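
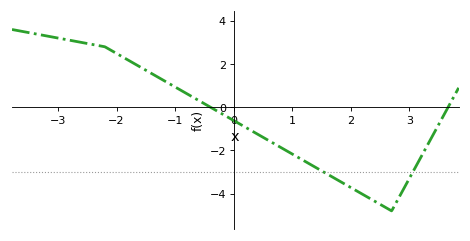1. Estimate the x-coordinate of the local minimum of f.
2.8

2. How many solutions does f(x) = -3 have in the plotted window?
2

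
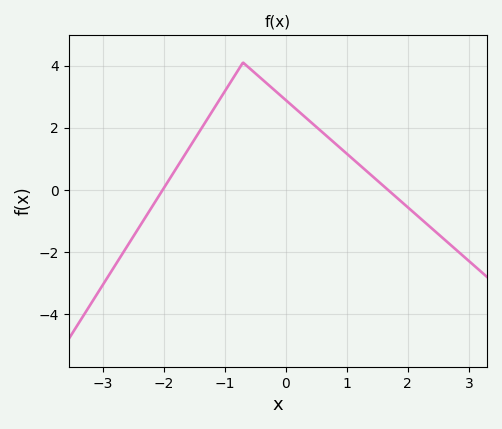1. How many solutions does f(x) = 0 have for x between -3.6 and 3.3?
2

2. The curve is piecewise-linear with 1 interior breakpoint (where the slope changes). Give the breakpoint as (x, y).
(-0.7, 4.1)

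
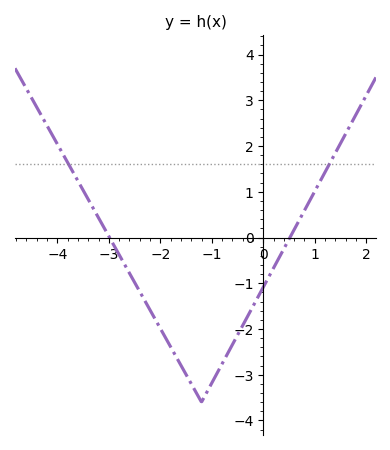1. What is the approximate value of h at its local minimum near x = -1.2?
-3.6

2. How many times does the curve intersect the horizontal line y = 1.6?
2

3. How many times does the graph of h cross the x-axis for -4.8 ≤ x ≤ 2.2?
2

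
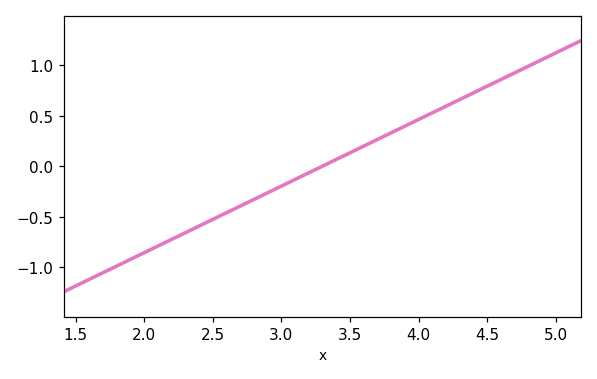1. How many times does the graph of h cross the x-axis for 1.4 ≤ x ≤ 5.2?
1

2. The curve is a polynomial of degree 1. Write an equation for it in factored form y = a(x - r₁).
y = 0.66(x - 3.3)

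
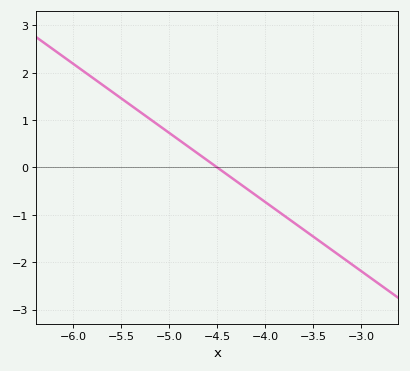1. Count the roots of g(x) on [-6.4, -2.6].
1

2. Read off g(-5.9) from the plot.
2.04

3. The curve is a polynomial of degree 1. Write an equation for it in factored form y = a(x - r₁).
y = -1.46(x + 4.5)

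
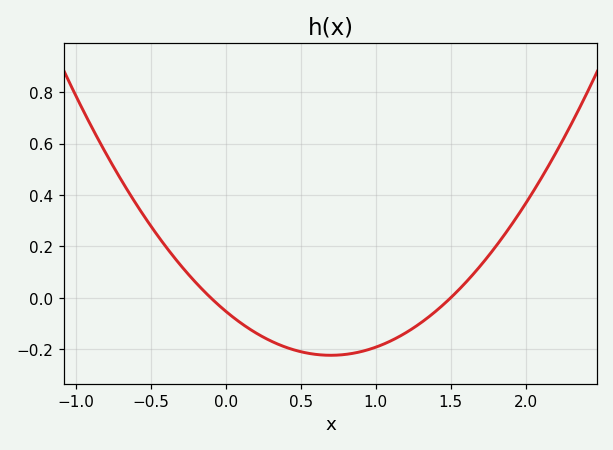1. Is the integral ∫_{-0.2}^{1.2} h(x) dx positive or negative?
negative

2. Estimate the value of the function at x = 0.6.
-0.22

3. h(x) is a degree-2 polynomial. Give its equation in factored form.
y = 0.35(x + 0.1)(x - 1.5)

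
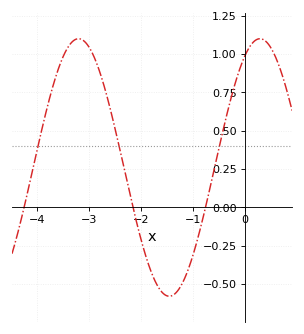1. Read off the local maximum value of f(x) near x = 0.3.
1.1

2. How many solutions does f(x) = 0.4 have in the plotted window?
3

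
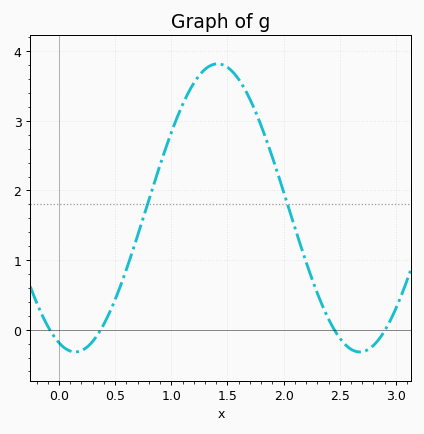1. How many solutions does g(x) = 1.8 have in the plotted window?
2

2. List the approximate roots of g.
-0.082, 0.372, 2.45, 2.91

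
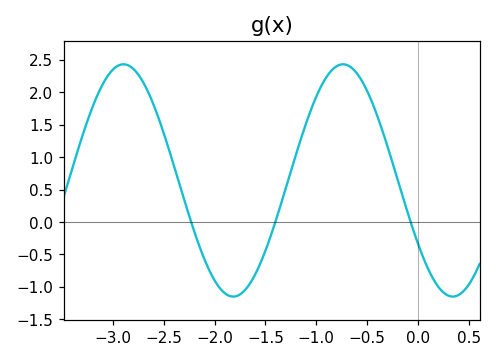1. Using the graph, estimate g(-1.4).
0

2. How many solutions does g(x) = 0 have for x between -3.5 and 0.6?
3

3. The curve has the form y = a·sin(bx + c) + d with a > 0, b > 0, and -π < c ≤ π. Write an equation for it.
y = 1.79sin(2.9x - 2.6) + 0.64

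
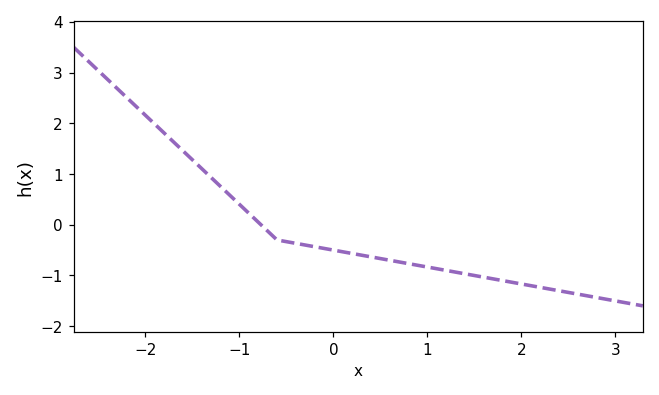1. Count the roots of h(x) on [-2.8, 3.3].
1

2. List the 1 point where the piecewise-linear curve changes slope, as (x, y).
(-0.6, -0.3)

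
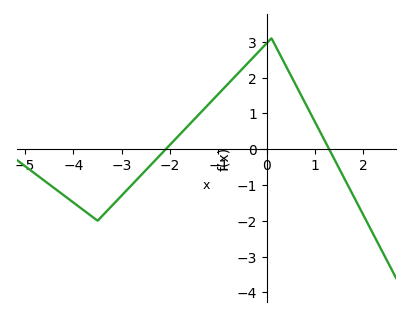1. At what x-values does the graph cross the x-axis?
-2, 1.2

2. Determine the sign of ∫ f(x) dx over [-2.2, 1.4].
positive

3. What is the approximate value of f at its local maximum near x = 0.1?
3.1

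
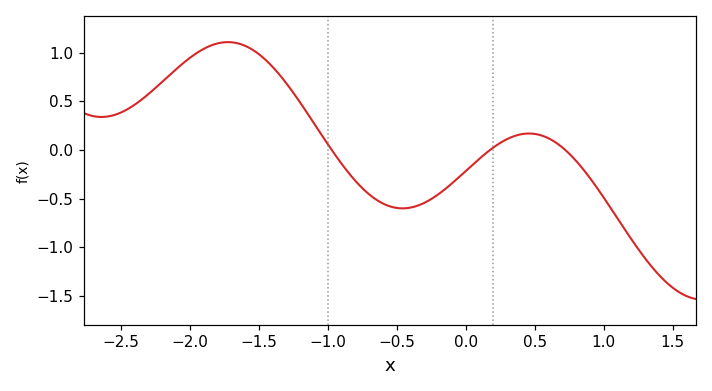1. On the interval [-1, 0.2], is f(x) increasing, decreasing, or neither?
neither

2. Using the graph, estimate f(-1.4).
0.853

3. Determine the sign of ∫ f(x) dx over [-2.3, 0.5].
positive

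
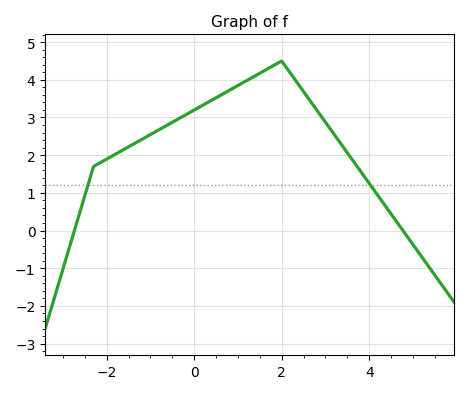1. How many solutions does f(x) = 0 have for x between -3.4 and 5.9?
2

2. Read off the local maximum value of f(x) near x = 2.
4.5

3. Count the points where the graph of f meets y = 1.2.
2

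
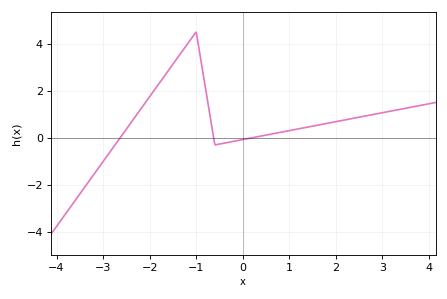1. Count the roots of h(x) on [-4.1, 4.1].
3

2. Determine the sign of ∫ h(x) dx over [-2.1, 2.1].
positive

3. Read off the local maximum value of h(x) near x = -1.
4.4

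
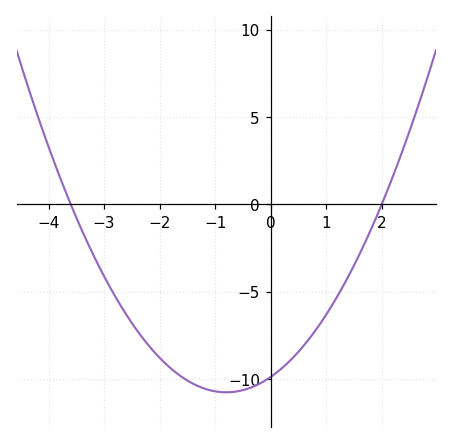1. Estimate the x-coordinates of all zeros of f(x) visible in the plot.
-3.6, 2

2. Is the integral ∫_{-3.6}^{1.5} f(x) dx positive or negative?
negative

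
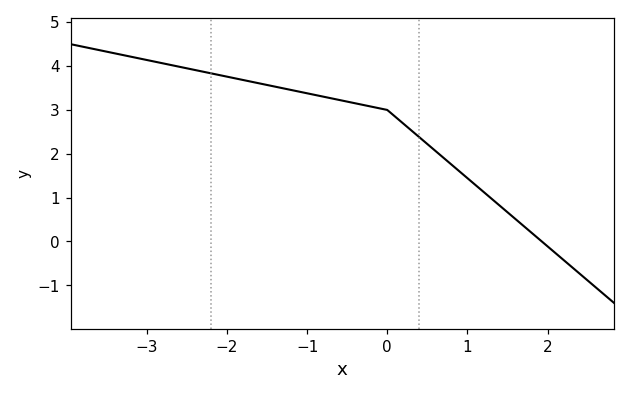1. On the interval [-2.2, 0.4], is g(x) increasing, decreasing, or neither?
decreasing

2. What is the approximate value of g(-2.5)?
3.95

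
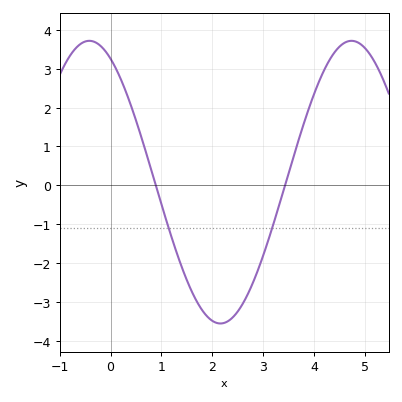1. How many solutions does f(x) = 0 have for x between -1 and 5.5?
2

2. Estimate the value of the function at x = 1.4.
-2.11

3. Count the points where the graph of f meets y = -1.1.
2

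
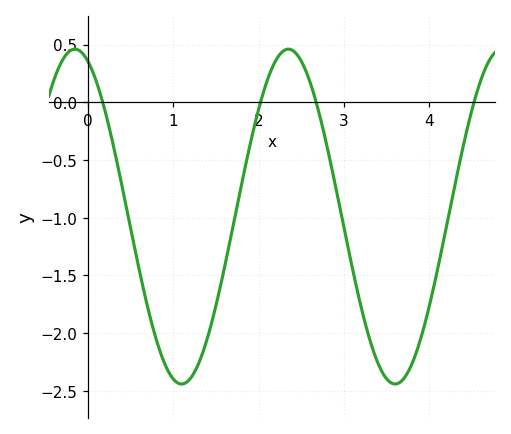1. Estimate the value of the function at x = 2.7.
-0.05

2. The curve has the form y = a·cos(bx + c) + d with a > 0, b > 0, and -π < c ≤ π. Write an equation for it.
y = 1.45cos(2.5x + 0.39) - 0.99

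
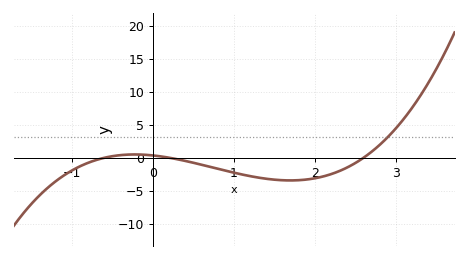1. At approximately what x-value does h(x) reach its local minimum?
1.69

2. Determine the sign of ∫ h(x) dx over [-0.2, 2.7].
negative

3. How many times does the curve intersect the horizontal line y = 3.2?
1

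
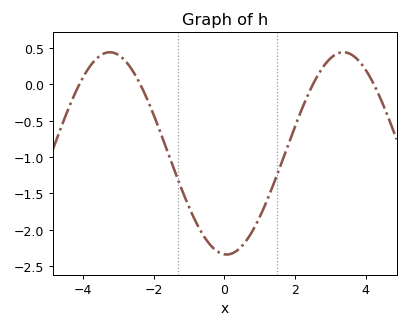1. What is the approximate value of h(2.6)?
0.1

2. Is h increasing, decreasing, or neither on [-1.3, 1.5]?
neither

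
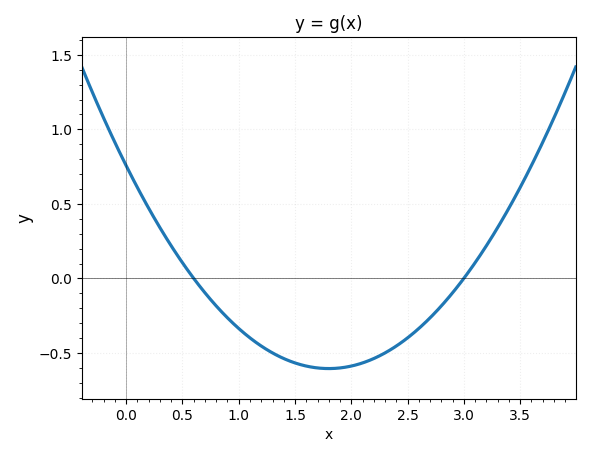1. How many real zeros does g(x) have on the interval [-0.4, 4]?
2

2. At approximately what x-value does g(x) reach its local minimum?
1.8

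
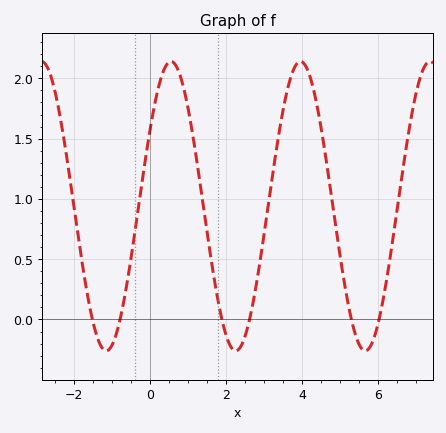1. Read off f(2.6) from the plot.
-0.029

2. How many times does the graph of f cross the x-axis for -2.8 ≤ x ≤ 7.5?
6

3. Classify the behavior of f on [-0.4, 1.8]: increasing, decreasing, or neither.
neither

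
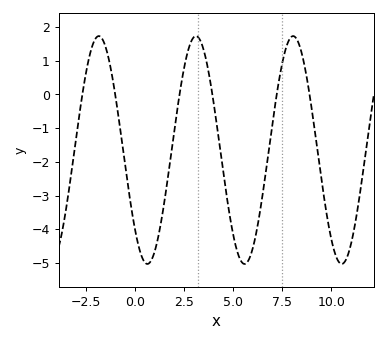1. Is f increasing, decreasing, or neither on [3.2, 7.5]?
neither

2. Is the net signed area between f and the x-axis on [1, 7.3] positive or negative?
negative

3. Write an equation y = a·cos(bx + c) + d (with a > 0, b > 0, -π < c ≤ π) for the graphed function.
y = 3.38cos(1.3x + 2.3) - 1.65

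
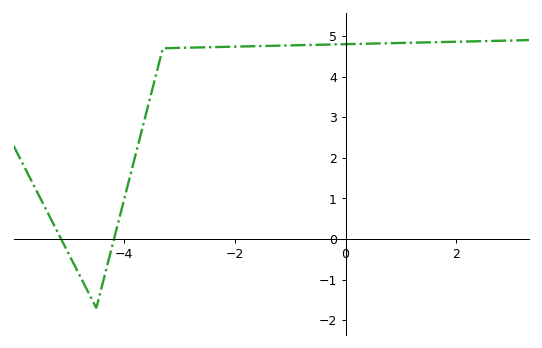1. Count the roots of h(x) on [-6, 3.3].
2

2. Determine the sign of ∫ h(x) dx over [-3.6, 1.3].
positive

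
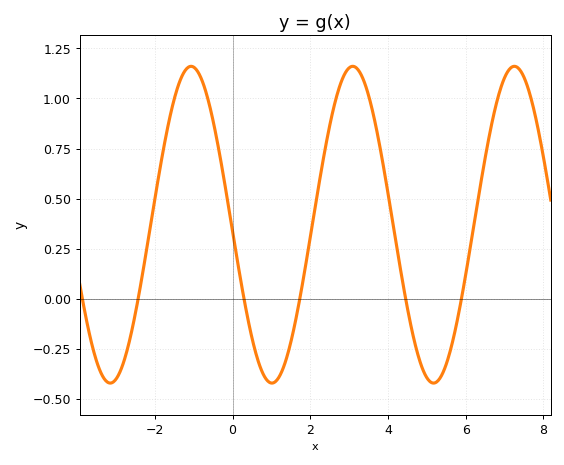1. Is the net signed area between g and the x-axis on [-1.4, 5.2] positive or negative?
positive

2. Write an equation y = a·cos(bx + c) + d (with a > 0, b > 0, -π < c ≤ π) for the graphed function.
y = 0.79cos(1.5x + 1.6) + 0.37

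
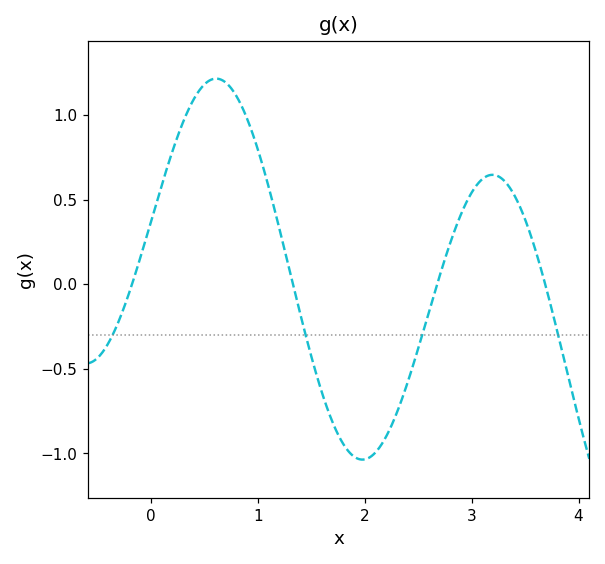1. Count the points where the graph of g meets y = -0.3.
4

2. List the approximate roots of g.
-0.2, 1.3, 2.7, 3.7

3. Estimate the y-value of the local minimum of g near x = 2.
-1.05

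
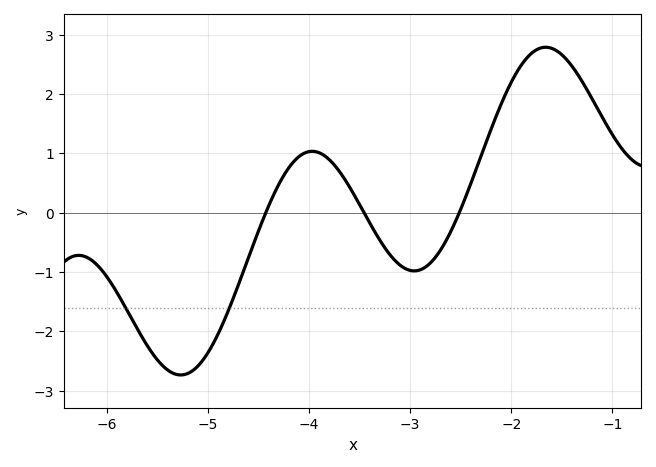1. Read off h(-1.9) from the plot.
2.49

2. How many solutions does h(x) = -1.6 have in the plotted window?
2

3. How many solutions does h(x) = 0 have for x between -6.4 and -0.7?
3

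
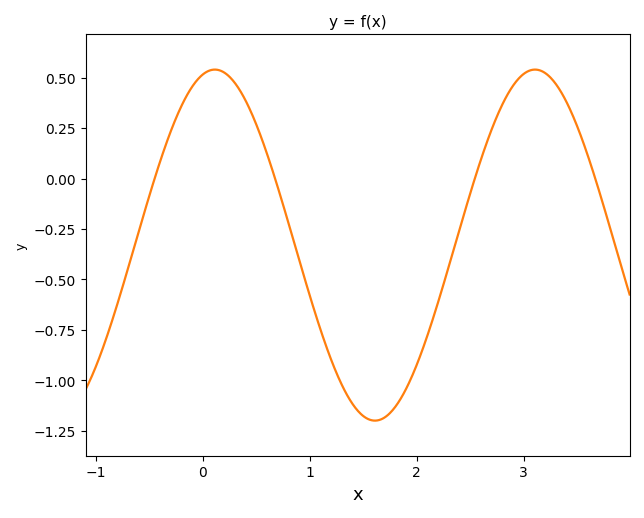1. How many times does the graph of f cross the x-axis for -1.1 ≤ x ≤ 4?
4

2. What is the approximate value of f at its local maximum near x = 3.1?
0.54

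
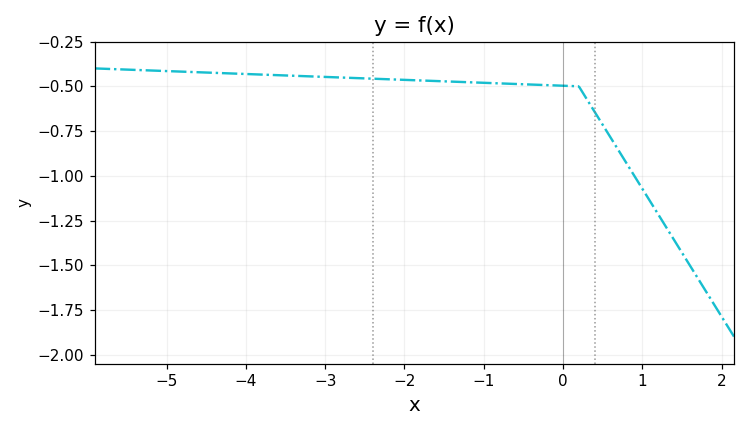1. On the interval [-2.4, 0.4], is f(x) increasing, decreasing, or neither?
decreasing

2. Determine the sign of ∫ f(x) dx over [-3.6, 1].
negative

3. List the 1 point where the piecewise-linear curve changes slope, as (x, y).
(0.2, -0.5)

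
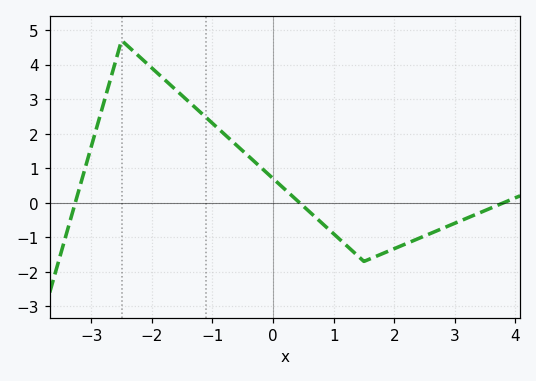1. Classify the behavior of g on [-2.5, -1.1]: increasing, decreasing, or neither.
decreasing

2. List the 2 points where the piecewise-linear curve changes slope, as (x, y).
(-2.5, 4.7); (1.5, -1.7)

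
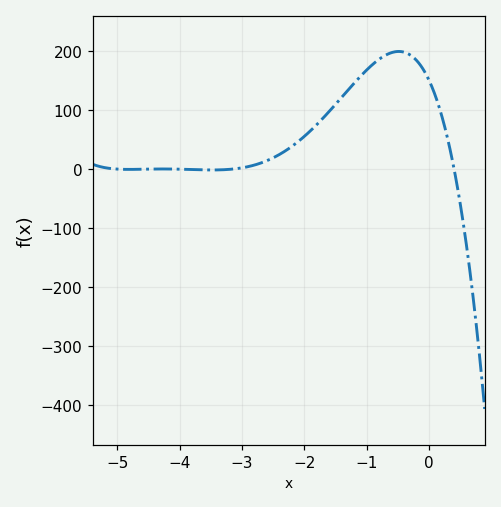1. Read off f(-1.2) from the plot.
150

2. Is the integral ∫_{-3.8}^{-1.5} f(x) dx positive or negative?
positive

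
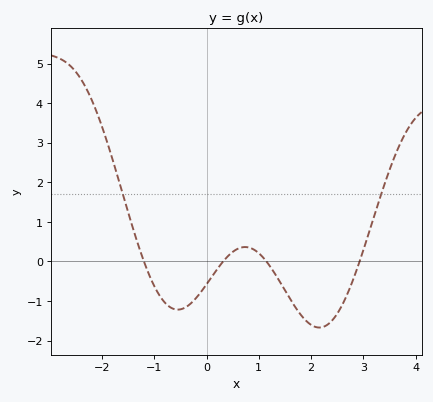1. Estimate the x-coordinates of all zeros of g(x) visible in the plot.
-1.2, 0.3, 1.1, 2.9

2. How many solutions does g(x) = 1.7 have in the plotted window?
2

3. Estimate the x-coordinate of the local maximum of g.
0.7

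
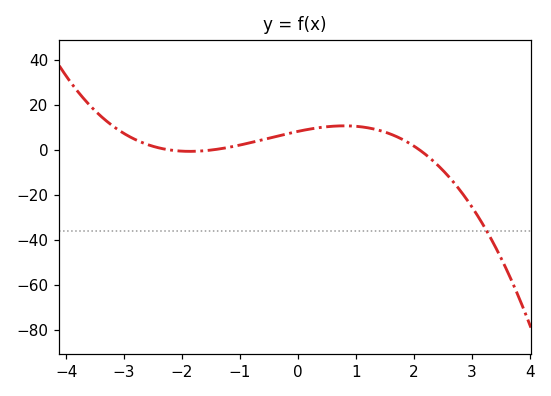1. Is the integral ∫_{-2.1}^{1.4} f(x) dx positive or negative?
positive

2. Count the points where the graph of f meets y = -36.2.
1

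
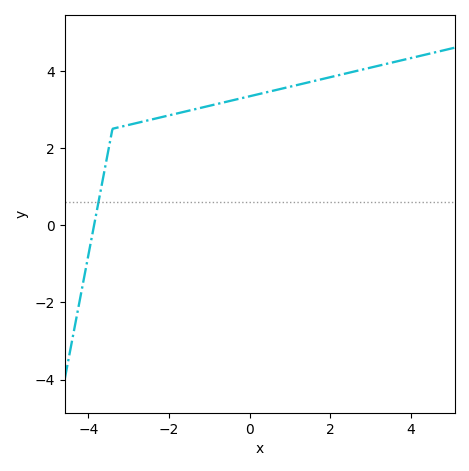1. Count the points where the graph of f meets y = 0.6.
1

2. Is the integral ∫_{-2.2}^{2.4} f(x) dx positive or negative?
positive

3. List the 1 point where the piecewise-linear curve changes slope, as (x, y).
(-3.4, 2.5)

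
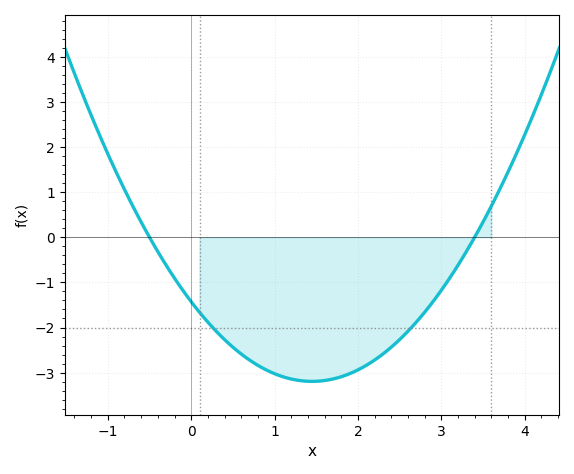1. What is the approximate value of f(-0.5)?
0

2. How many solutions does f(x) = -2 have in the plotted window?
2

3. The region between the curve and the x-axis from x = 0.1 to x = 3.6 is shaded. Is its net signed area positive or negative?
negative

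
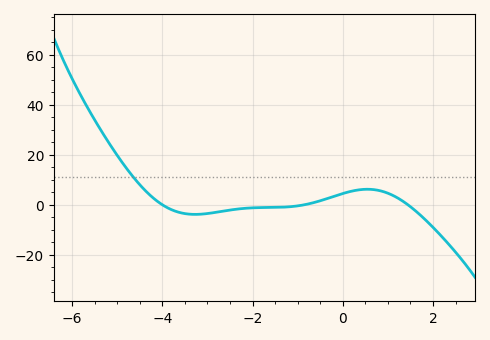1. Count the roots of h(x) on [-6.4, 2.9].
3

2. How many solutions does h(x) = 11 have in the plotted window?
1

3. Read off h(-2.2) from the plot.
-1.47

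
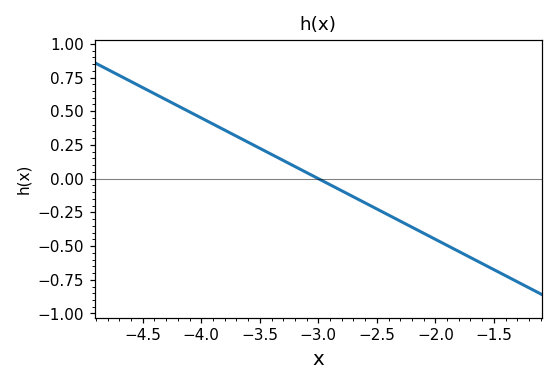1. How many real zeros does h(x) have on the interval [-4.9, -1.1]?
1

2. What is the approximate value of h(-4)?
0.44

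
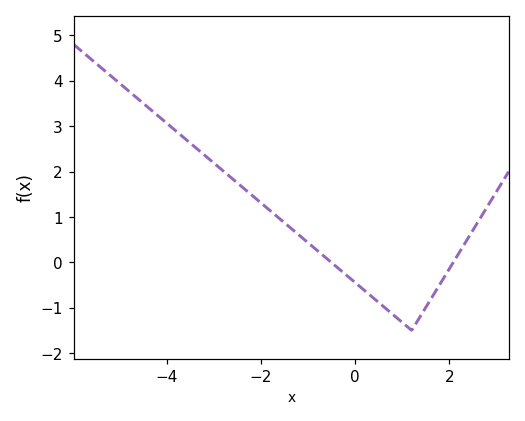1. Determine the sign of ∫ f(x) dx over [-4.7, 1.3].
positive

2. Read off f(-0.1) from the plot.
-0.4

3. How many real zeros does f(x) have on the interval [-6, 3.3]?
2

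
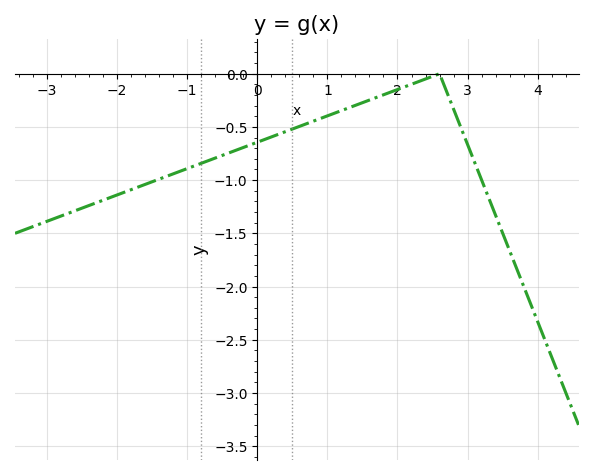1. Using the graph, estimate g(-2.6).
-1.3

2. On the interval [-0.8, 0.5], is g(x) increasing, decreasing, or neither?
increasing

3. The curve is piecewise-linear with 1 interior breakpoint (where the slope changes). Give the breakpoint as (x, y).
(2.6, 0)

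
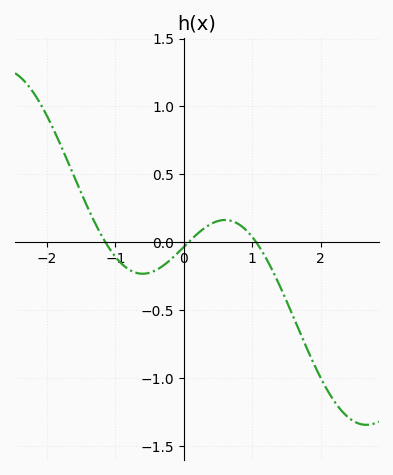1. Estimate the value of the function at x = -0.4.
-0.204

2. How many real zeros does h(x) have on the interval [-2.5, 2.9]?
3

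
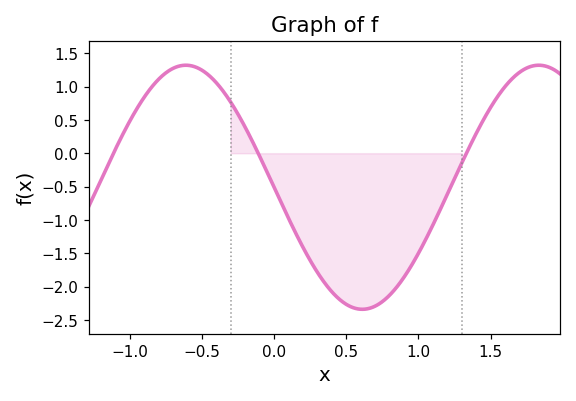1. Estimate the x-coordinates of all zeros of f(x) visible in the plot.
-1.1, -0.1, 1.35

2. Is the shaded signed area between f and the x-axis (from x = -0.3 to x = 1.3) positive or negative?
negative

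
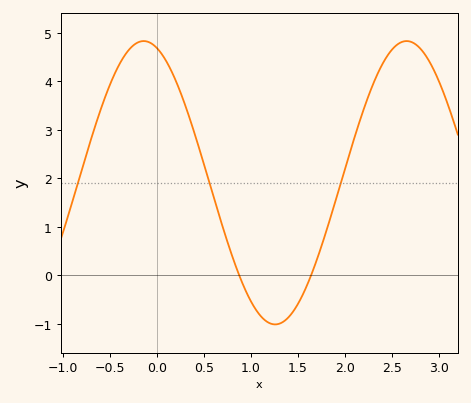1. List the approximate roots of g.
0.877, 1.64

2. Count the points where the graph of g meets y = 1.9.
3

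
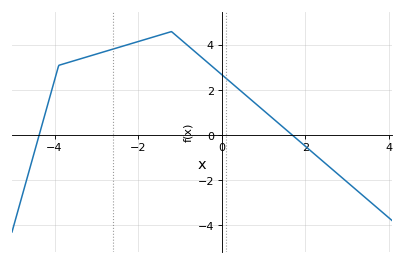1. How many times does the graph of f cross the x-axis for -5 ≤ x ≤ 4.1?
2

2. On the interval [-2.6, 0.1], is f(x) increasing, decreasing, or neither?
neither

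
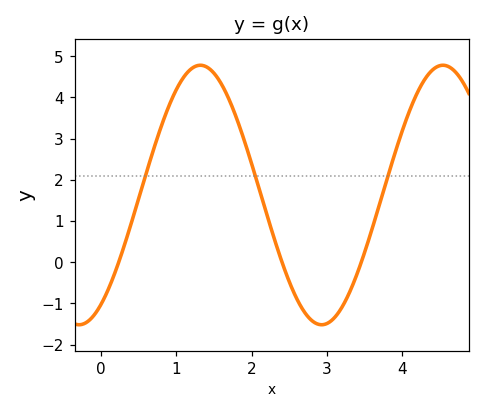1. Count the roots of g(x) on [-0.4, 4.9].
3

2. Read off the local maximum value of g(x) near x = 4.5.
4.8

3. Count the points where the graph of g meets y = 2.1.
3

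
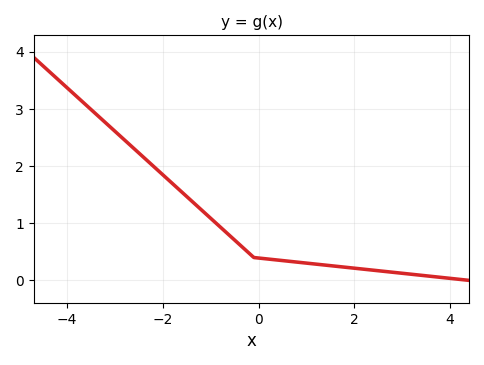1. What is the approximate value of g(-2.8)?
2.45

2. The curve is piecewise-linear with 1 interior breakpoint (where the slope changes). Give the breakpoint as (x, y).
(-0.1, 0.4)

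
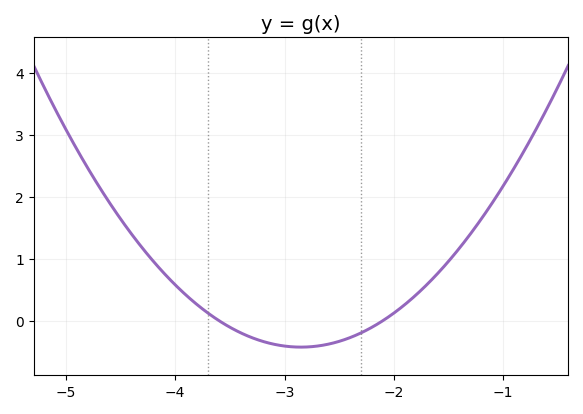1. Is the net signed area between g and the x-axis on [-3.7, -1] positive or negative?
positive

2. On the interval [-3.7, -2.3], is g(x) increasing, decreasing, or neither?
neither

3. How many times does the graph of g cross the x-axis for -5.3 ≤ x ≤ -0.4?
2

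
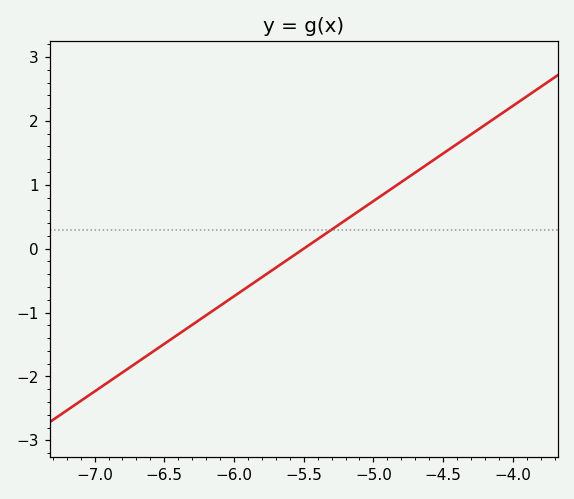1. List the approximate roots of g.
-5.5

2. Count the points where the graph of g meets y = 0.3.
1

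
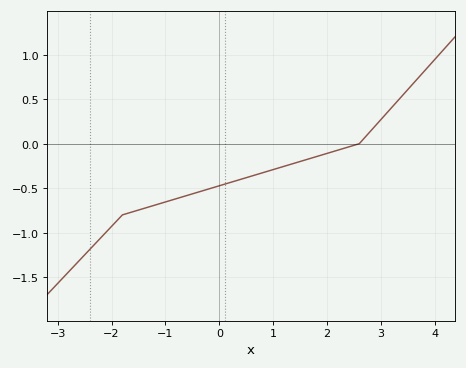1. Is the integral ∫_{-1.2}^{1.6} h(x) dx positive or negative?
negative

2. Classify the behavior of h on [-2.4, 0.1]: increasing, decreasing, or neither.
increasing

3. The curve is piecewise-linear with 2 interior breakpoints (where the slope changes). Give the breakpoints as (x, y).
(-1.8, -0.8); (2.6, 0)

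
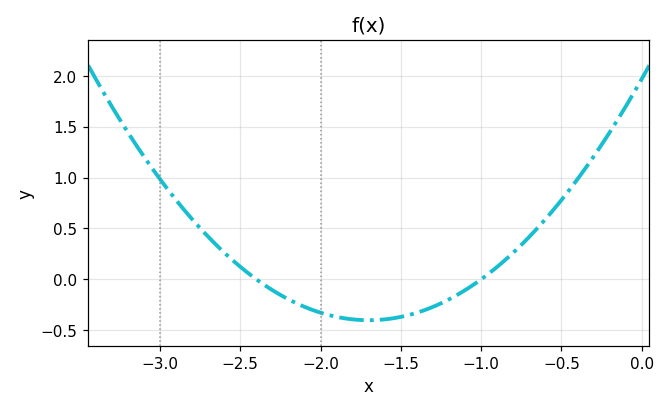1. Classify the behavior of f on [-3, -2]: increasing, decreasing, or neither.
decreasing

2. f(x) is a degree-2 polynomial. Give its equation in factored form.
y = 0.82(x + 2.4)(x + 1)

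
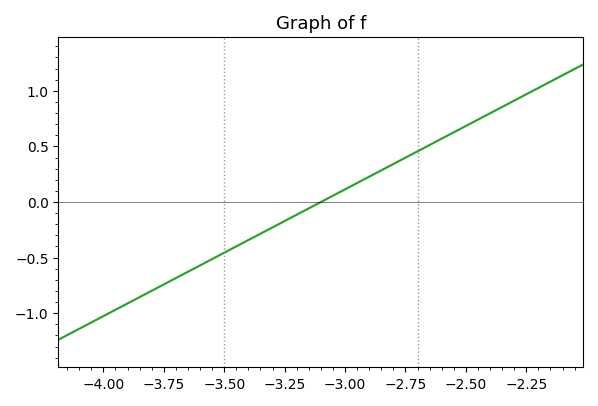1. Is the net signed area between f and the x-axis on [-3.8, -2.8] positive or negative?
negative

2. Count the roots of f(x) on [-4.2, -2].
1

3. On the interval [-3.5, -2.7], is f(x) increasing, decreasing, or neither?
increasing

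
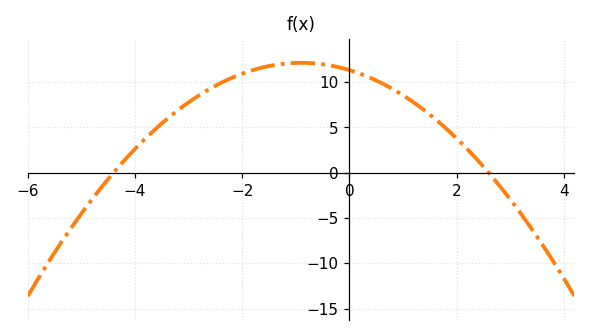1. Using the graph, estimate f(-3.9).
3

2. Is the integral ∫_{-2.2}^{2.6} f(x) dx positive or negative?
positive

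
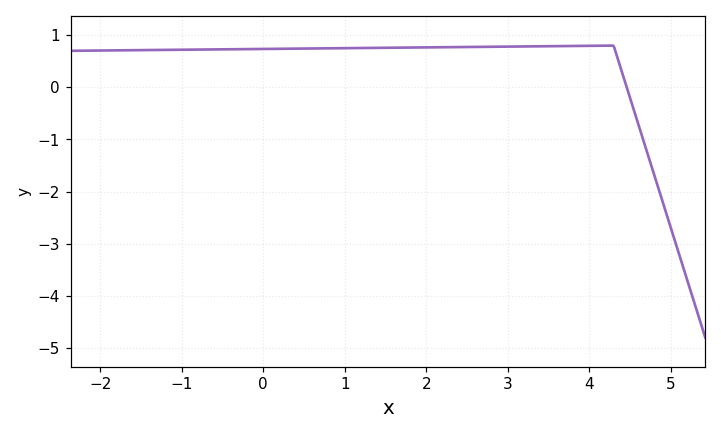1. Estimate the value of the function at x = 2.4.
0.8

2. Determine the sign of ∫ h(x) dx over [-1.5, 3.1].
positive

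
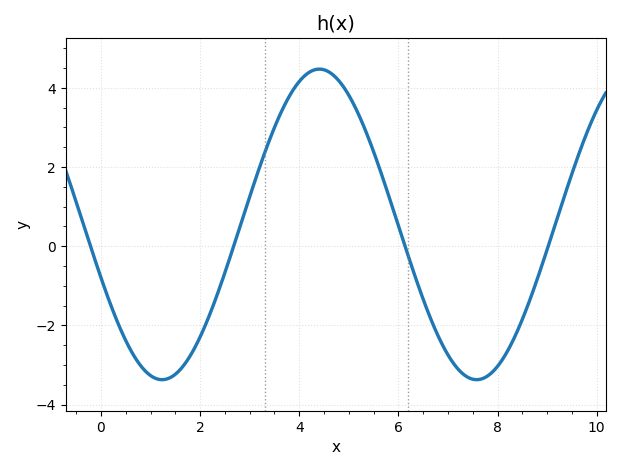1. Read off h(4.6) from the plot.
4.4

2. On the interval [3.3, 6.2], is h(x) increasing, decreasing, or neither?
neither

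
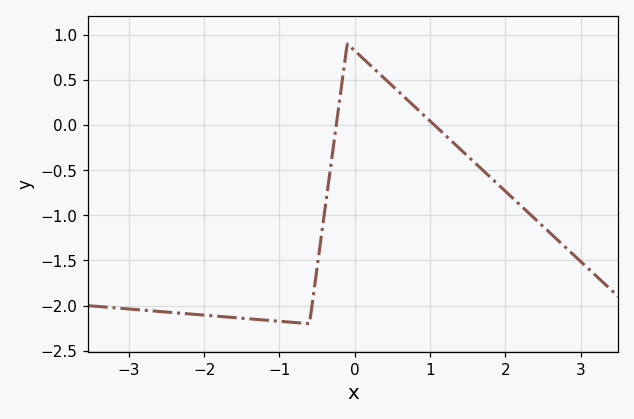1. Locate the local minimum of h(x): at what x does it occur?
-0.6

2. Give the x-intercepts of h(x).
-0.2, 1.1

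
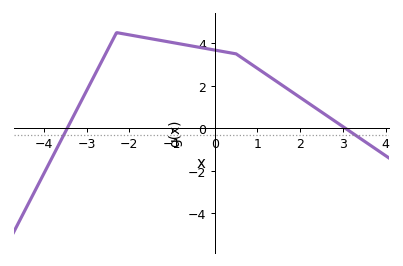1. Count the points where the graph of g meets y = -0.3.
2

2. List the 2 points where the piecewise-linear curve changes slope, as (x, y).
(-2.3, 4.5); (0.5, 3.5)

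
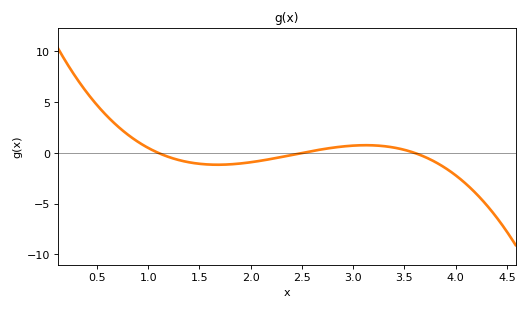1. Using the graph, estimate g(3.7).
-0.396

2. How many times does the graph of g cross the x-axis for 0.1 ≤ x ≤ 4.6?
3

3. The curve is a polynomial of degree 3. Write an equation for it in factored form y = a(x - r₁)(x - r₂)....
y = -1.27(x - 1.1)(x - 2.5)(x - 3.6)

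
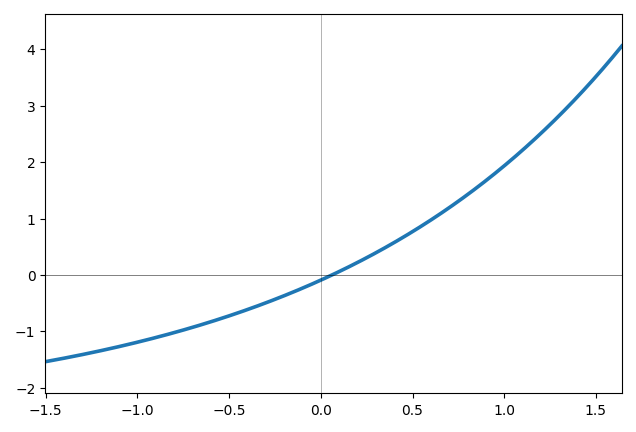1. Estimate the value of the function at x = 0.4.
0.576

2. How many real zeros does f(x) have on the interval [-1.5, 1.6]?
1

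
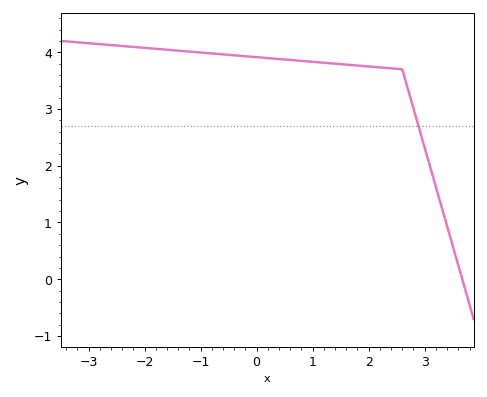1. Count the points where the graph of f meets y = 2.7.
1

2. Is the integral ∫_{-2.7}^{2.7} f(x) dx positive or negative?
positive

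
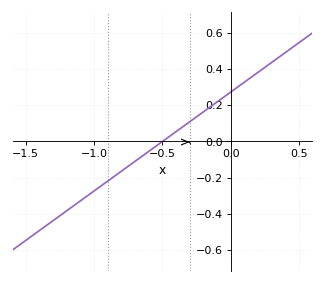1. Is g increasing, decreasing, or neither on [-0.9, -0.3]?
increasing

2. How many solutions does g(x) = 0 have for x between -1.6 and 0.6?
1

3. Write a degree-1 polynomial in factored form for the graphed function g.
y = 0.55(x + 0.5)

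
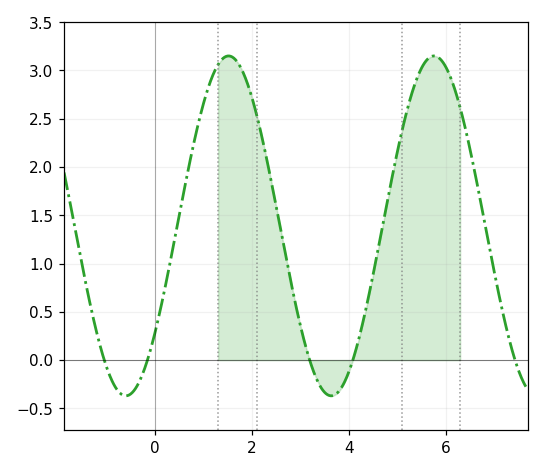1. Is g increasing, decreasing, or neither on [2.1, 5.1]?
neither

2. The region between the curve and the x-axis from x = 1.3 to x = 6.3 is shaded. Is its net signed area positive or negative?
positive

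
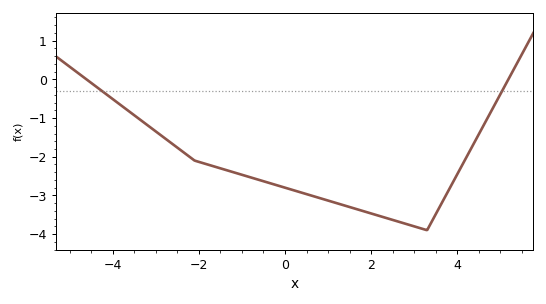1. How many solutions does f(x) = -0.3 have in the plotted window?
2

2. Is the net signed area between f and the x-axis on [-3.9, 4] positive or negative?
negative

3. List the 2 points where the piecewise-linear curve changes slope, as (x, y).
(-2.1, -2.1); (3.3, -3.9)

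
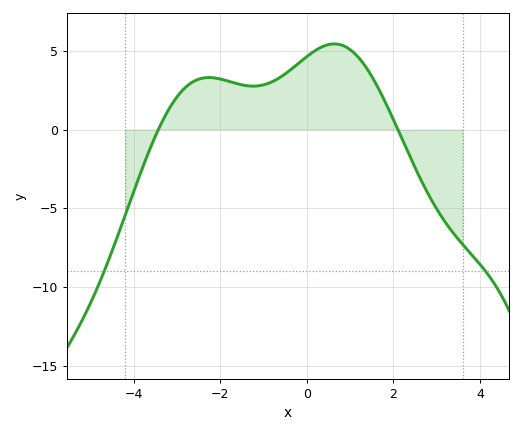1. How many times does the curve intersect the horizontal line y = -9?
2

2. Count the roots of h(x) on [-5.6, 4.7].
2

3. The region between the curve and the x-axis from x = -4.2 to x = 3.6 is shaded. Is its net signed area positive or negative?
positive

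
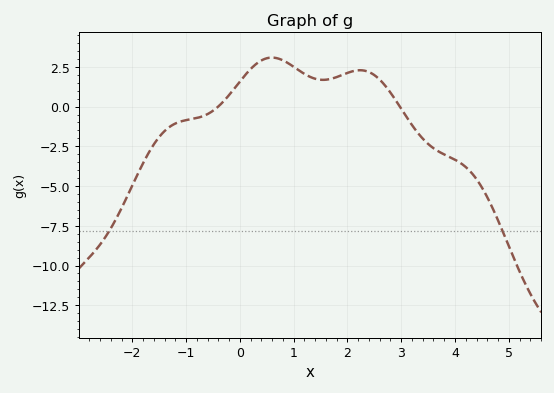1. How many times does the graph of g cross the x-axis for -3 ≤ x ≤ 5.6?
2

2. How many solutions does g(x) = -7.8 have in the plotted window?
2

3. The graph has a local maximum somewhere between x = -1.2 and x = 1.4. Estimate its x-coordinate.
0.594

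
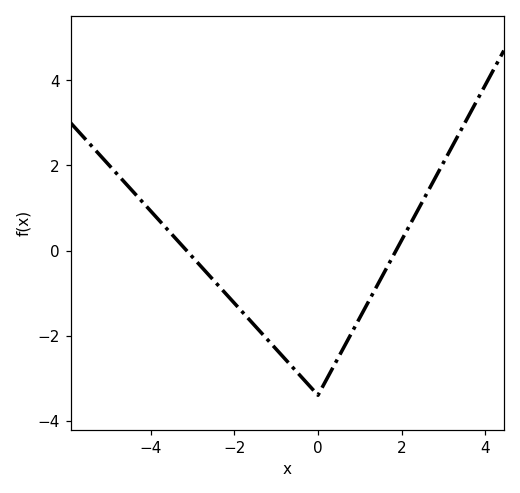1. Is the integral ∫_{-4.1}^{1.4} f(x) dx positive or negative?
negative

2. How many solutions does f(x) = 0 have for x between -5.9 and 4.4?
2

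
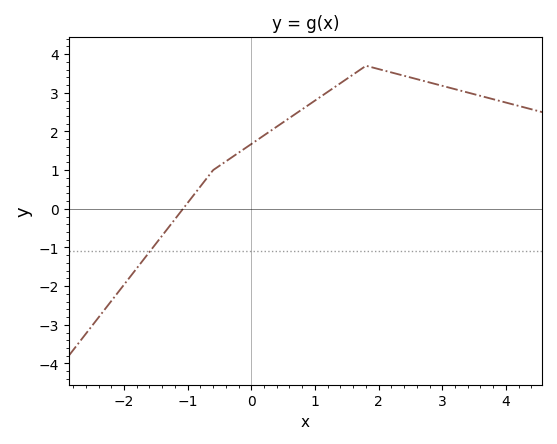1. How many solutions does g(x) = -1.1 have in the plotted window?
1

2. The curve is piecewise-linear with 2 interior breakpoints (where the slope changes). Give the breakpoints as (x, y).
(-0.6, 1); (1.8, 3.7)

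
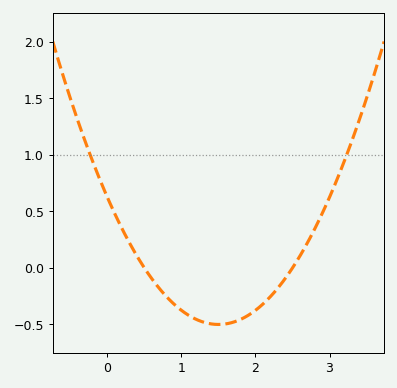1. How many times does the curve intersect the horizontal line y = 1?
2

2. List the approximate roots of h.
0.5, 2.5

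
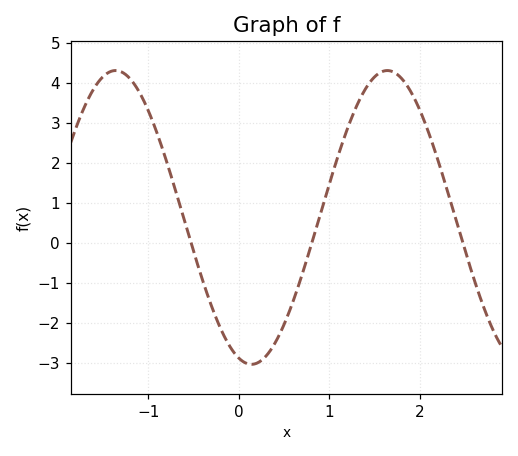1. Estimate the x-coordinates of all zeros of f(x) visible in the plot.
-0.5, 0.8, 2.5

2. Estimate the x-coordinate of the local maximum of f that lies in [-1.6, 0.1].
-1.4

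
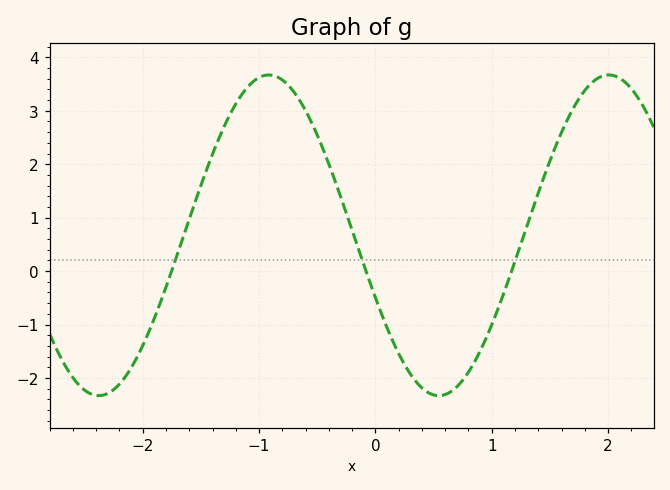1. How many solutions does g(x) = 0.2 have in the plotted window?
3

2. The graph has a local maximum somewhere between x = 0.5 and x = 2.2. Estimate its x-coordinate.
2.01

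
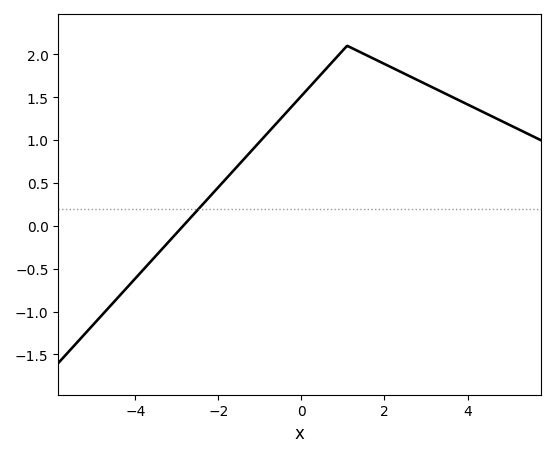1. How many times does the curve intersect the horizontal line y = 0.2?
1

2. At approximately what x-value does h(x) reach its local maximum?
1.2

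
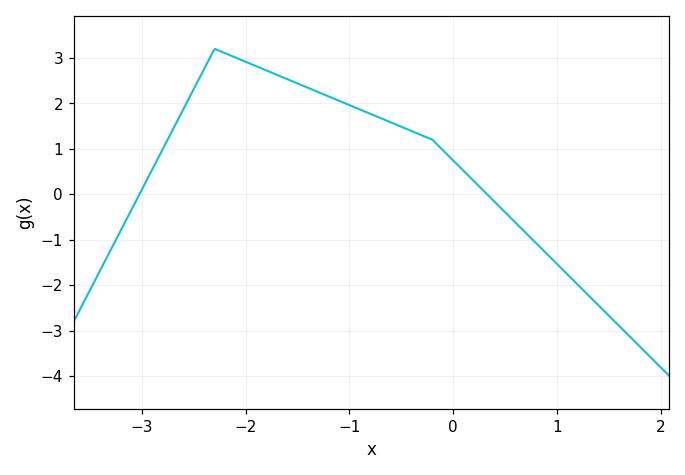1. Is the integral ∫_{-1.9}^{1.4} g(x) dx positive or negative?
positive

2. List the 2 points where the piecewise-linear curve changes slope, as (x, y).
(-2.3, 3.2); (-0.2, 1.2)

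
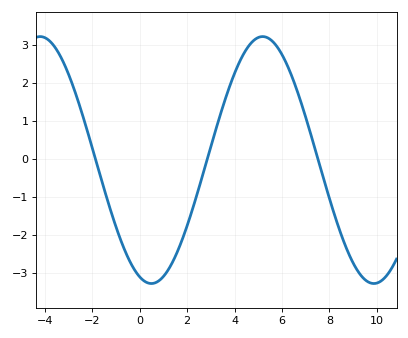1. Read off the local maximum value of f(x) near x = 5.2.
3.21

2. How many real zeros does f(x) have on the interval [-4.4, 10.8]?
3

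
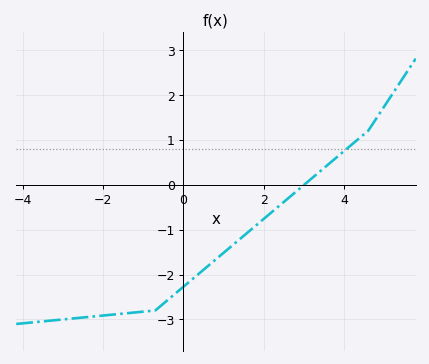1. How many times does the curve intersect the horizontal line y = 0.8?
1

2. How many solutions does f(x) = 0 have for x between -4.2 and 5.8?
1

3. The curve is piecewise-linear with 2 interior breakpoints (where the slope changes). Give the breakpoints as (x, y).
(-0.7, -2.8); (4.6, 1.2)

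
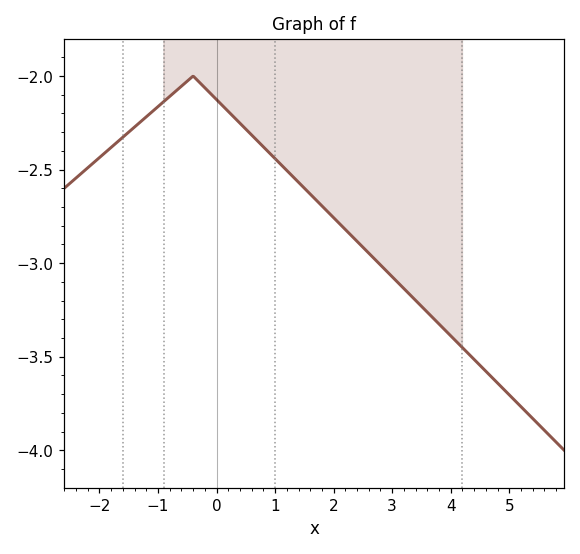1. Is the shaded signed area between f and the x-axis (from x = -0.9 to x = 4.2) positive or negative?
negative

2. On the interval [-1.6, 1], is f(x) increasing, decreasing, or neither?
neither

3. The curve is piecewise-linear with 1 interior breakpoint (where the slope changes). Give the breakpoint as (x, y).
(-0.4, -2)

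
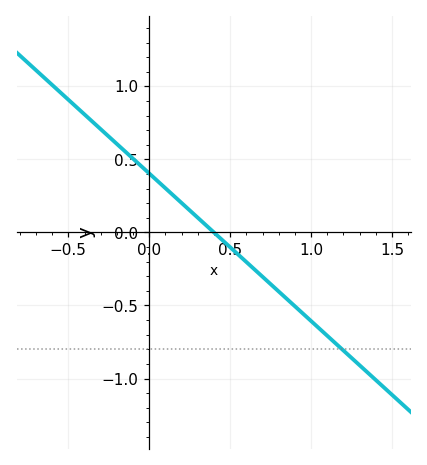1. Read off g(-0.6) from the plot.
1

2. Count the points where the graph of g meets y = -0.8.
1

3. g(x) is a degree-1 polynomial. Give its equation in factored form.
y = -1.01(x - 0.4)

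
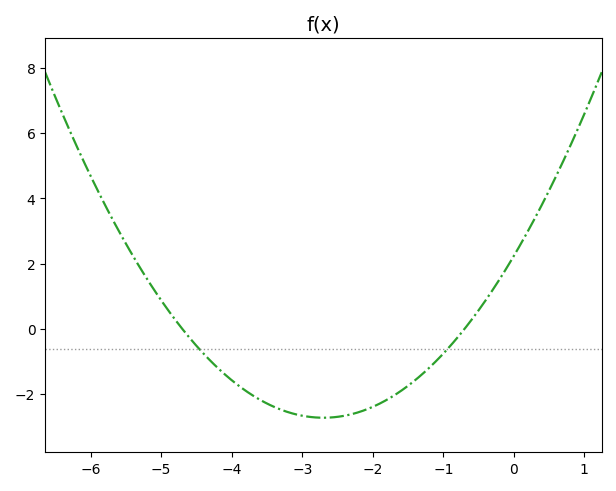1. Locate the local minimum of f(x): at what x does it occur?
-2.7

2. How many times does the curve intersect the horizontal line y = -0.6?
2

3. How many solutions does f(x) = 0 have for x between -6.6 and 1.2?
2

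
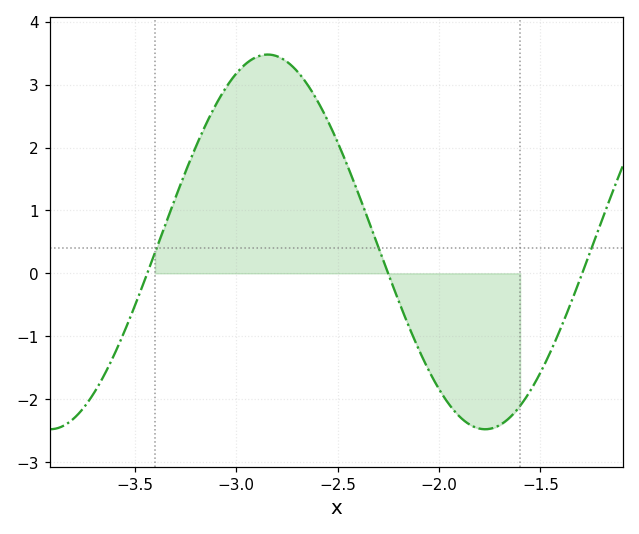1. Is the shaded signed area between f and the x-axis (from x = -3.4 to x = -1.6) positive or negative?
positive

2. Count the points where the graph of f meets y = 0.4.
3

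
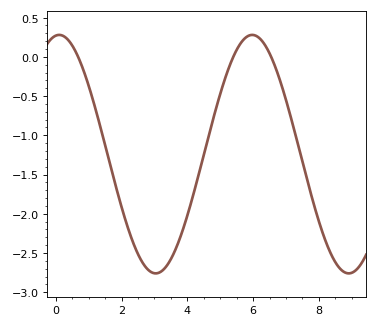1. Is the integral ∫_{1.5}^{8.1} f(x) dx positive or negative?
negative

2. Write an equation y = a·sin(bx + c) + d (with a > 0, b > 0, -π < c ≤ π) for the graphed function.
y = 1.52sin(1.07x + 1.46) - 1.24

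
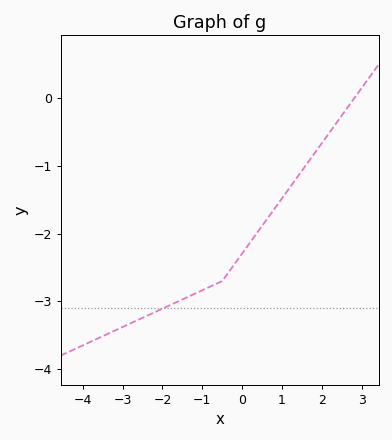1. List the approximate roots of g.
2.82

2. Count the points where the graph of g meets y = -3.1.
1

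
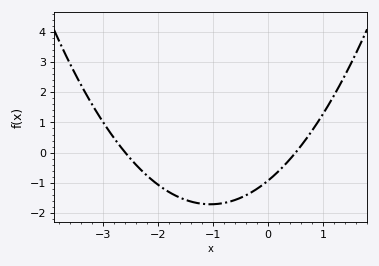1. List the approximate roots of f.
-2.6, 0.5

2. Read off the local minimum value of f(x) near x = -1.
-1.7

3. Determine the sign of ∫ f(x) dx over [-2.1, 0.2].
negative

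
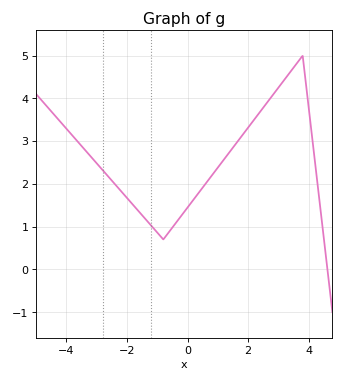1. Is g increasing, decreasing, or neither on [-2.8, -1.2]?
decreasing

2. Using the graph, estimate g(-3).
2.48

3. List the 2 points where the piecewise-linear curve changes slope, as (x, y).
(-0.8, 0.7); (3.8, 5)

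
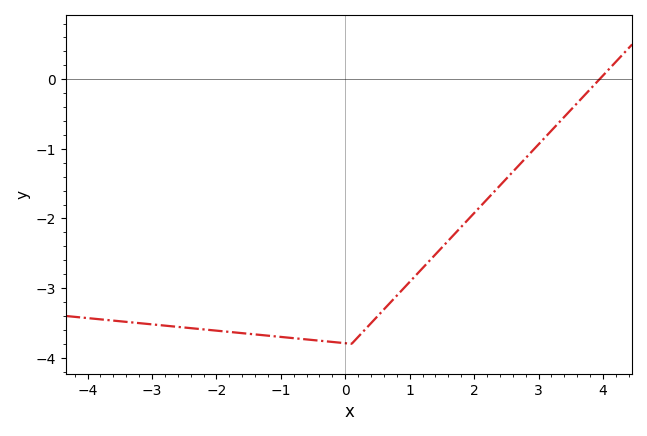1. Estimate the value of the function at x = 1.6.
-2.32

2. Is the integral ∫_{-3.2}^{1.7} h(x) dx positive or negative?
negative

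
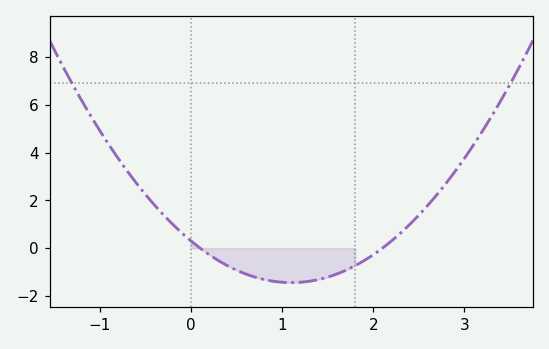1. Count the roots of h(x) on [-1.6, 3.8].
2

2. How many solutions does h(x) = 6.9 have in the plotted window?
2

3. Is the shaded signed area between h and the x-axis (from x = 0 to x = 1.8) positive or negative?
negative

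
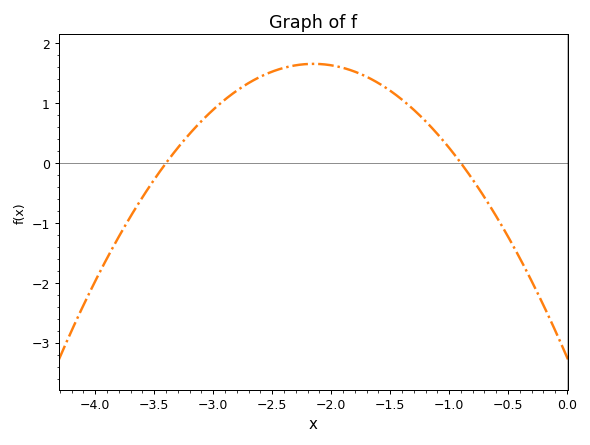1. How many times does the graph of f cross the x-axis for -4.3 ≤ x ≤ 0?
2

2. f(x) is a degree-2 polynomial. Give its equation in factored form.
y = -1.06(x + 3.4)(x + 0.9)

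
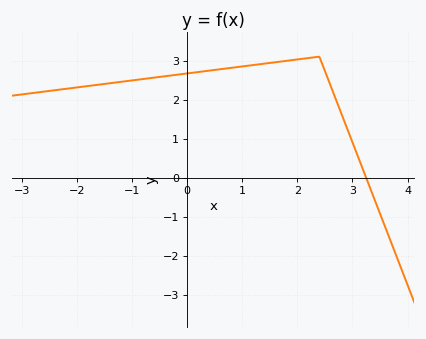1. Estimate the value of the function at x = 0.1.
2.69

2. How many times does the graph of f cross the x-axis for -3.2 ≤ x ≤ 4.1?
1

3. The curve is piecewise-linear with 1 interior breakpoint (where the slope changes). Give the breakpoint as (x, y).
(2.4, 3.1)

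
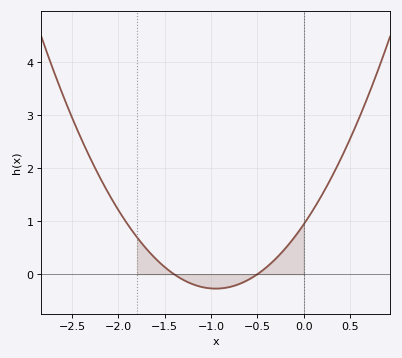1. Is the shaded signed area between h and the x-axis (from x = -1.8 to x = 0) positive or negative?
positive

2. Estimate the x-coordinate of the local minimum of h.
-0.95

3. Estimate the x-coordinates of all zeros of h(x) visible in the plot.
-1.4, -0.5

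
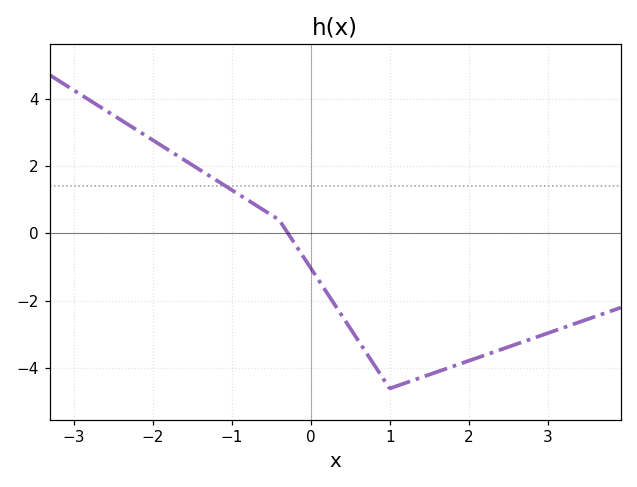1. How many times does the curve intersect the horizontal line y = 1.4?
1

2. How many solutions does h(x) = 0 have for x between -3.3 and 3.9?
1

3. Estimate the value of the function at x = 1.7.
-4.03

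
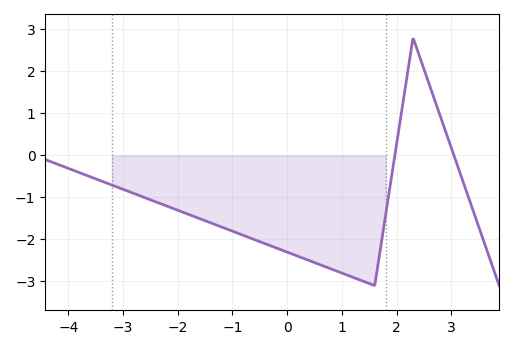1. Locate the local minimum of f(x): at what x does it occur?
1.6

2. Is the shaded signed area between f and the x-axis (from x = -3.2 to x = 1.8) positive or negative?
negative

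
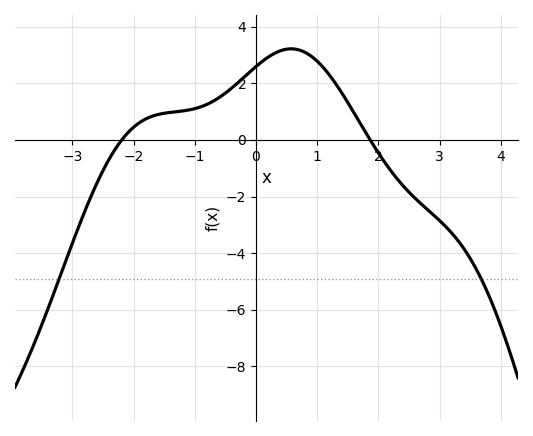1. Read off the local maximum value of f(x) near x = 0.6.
3.2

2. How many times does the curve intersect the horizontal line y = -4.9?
2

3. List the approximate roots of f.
-2.2, 1.8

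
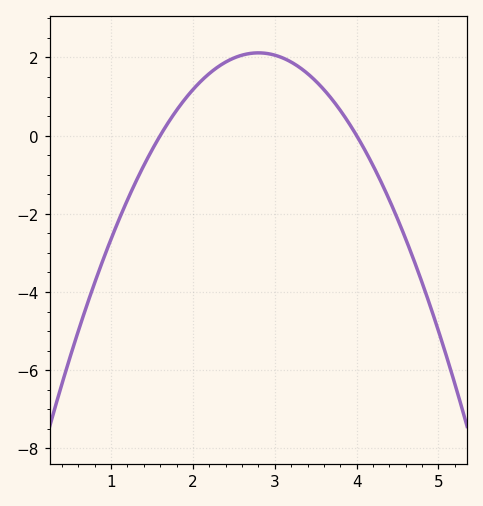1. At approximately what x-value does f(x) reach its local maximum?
2.8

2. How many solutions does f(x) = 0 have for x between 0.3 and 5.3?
2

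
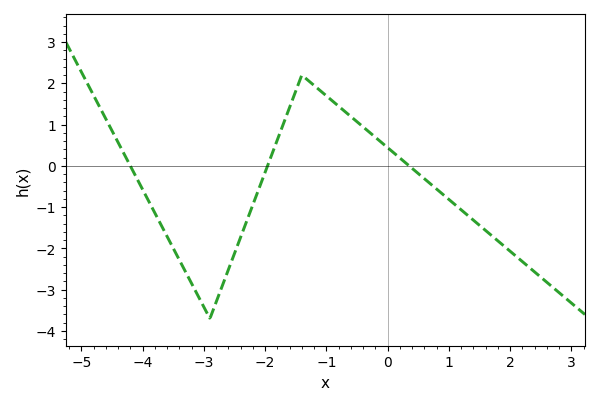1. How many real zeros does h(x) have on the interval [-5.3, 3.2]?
3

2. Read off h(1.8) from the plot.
-1.82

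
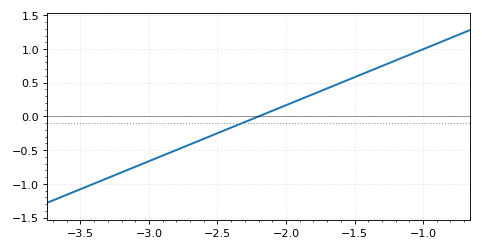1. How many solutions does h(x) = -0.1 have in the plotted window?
1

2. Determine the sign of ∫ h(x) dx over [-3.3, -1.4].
negative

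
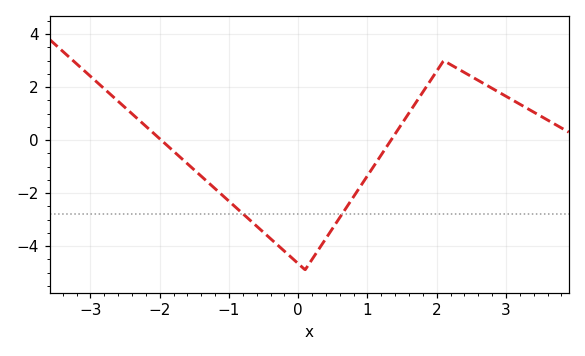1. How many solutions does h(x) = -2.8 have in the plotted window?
2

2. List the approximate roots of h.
-1.98, 1.34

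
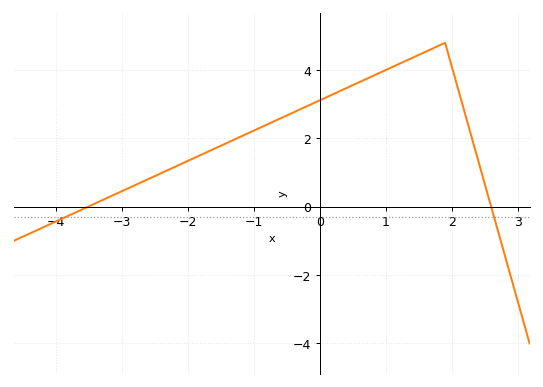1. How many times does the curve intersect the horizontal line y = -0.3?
2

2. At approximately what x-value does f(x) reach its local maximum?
1.9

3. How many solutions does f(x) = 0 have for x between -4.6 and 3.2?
2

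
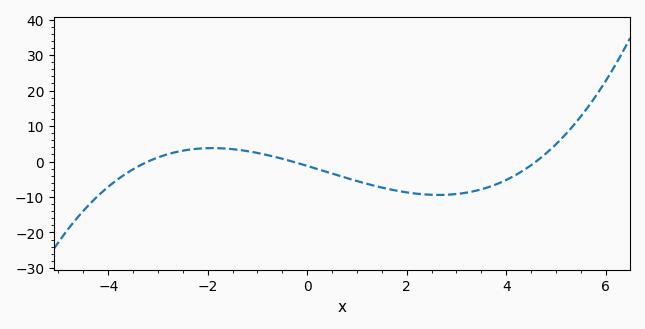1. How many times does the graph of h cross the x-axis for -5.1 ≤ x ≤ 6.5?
3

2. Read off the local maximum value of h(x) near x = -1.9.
3.79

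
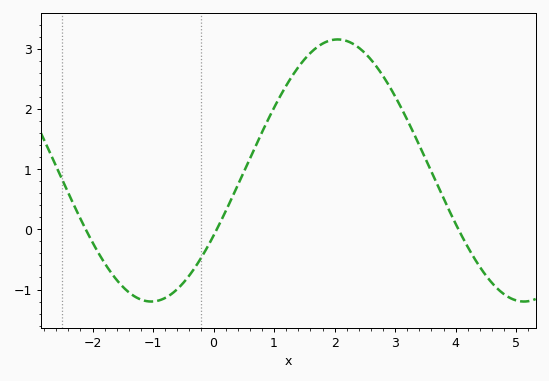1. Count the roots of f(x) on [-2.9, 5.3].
3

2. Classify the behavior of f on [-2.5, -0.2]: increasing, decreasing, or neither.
neither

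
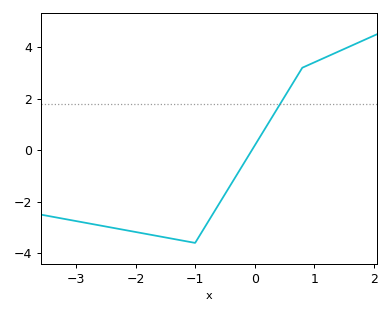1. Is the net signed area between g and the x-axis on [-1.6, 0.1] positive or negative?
negative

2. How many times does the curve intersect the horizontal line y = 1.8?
1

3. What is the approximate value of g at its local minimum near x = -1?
-3.6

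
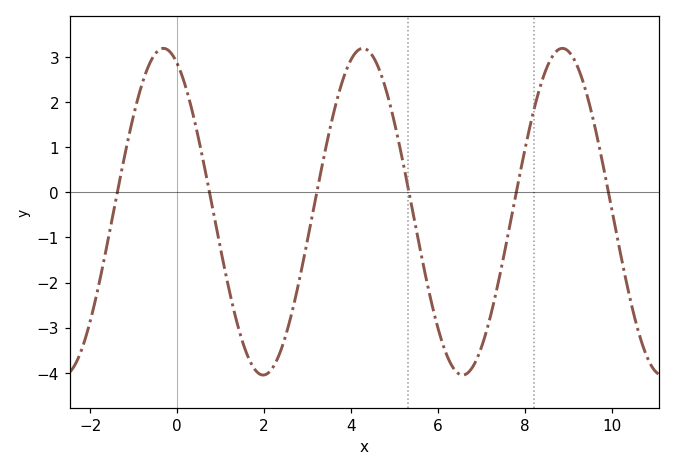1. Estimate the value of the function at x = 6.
-3.02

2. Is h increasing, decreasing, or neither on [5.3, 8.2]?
neither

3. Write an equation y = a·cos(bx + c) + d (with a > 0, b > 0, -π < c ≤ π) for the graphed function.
y = 3.62cos(1.37x + 0.432) - 0.43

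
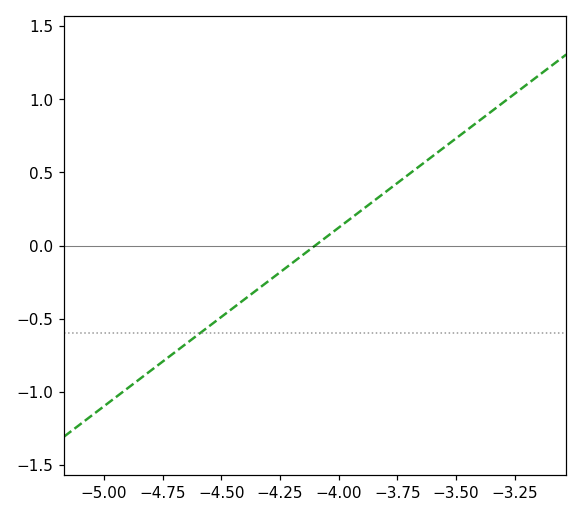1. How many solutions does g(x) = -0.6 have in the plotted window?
1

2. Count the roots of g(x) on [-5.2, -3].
1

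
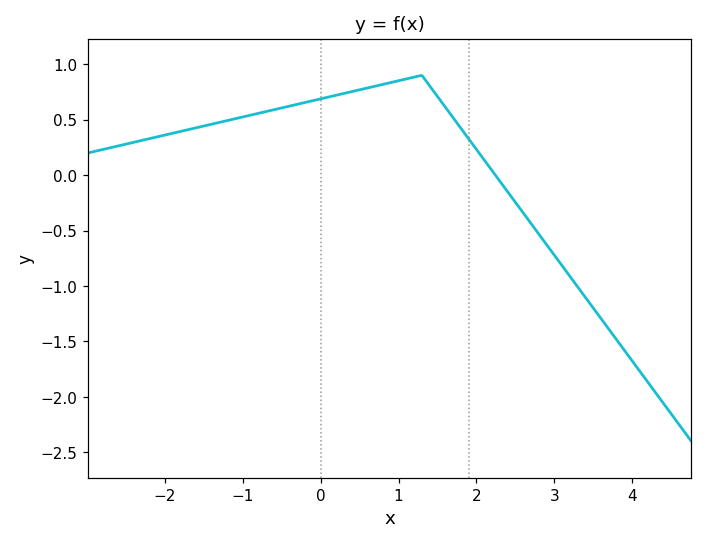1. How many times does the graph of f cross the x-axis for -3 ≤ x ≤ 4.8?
1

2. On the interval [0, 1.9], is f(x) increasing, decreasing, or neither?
neither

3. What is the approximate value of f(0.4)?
0.75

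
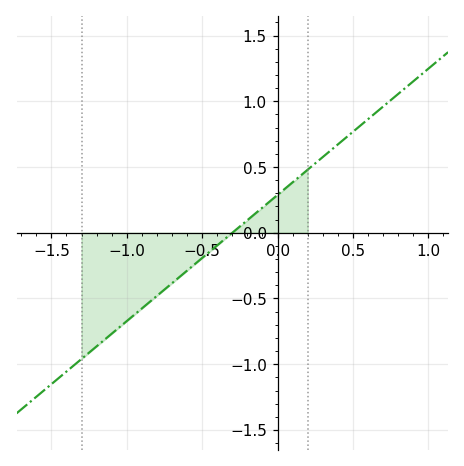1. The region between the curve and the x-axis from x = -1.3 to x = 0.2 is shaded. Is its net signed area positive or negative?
negative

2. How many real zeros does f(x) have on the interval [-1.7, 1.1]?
1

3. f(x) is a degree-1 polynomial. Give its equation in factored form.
y = 0.96(x + 0.3)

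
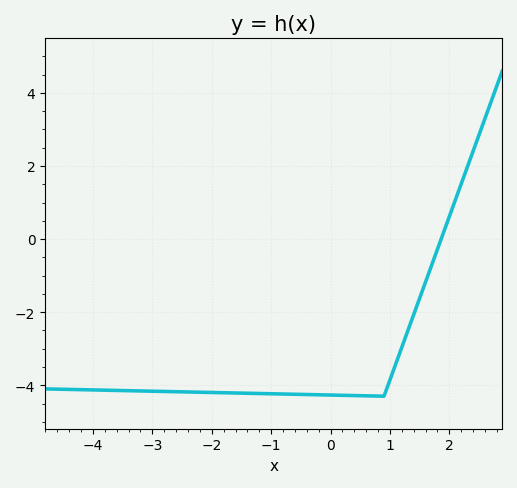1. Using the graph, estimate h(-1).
-4.23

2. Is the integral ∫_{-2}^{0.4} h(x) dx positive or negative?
negative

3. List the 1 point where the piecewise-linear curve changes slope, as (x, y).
(0.9, -4.3)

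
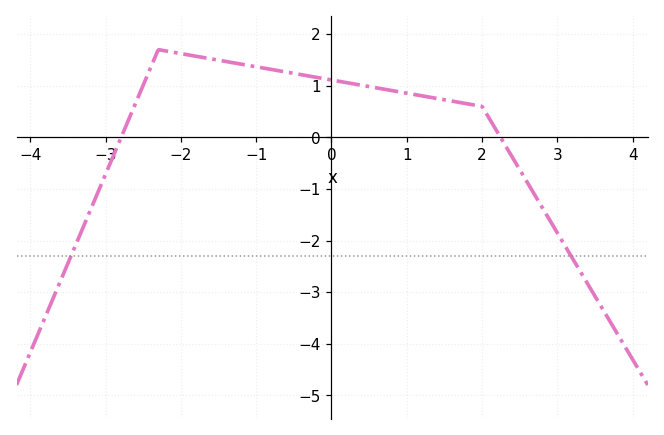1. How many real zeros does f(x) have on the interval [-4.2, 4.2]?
2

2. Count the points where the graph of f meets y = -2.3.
2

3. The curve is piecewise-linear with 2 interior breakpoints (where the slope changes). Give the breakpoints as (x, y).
(-2.3, 1.7); (2, 0.6)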